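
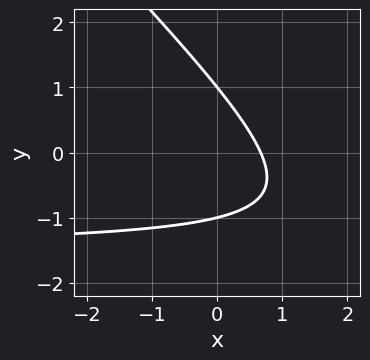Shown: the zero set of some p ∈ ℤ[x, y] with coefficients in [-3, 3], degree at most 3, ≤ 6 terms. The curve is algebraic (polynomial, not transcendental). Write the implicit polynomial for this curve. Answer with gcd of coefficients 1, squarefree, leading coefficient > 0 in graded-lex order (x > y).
First, deg p = 2.
Next, against the integer gridlines: among the integer gridlines, it crosses the y-axis at y ∈ {-1, 1}.
Finally, the integer polynomial consistent with all of this is the stated p.

2*x*y + 2*y^2 + 3*x - 2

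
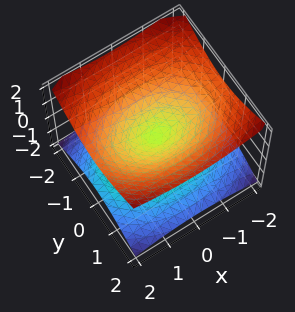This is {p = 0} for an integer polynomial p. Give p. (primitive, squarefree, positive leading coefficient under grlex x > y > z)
x^2 + 2*y^2 - 3*z^2

First, deg p = 2.
Next, symmetries: mirror symmetry x ↦ −x ⇒ only even powers of x; the z ↦ −z reflection is a symmetry, so z appears only in even powers; mirror symmetry y ↦ −y ⇒ only even powers of y.
Next, checking where it meets the axes: one x-axis crossing is at x = 0; it crosses the y-axis at the gridline y = 0.
Finally, matching integer coefficients to the picture gives p.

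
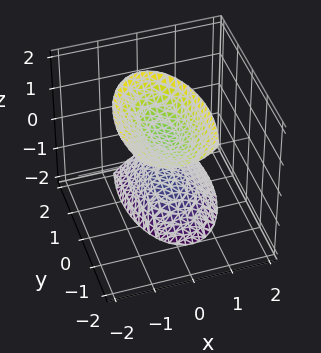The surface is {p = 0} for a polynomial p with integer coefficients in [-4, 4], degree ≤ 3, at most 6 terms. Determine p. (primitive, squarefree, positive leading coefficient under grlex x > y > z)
First, there are 2 components.
Then, deg p = 2.
Next, from the axis intercepts and sections: no y-intercept at any integer in the box; no x-intercept at any integer in the box.
Finally, these observations pin down the coefficients.

3*x^2 + x*z + y^2 + y*z - z^2 + 2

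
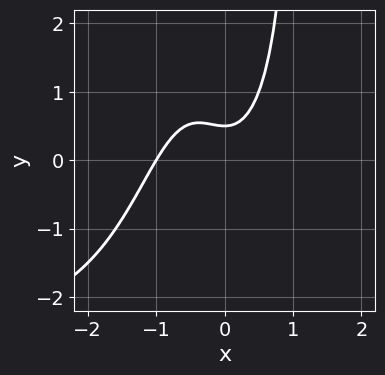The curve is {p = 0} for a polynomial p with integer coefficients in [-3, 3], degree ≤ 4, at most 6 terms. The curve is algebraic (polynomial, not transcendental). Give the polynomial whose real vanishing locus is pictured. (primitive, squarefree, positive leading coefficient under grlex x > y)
(a) The degree is 4 — a generic line meets the curve in up to 4 points.
(b) From the visible intercepts: it crosses the x-axis at the gridline x = -1.
(c) Matching integer coefficients to the picture gives p.

x^3*y + 3*x^3 + 2*x^2 - 2*y + 1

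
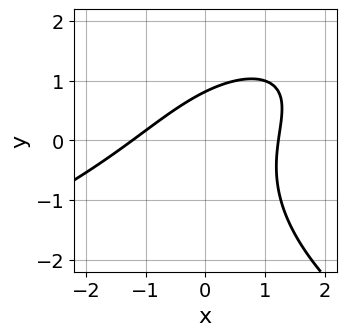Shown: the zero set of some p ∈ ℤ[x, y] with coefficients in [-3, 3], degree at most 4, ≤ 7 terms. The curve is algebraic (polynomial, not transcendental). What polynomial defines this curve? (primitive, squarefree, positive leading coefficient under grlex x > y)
1. The degree is 3 — a generic line meets the curve in up to 3 points.
2. Putting this together gives p.

y^3 + 2*x^2 - 3*x*y + 3*y - 3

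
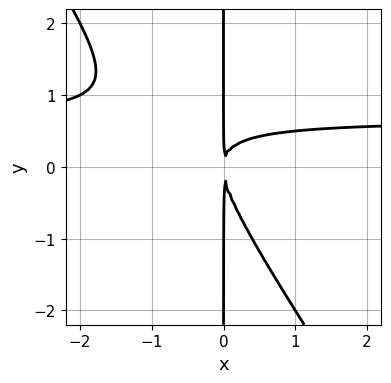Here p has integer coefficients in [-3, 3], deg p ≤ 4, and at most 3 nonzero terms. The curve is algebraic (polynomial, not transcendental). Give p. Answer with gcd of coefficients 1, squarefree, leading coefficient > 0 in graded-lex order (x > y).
(a) Degree: the shape is more complex than any degree-2 curve, so deg p = 3.
(b) Against the integer gridlines: every point of the y-axis in the box is on the curve.
(c) Together with the visible shape, these determine p as stated.

3*x^2*y + 2*x*y^2 - 2*x^2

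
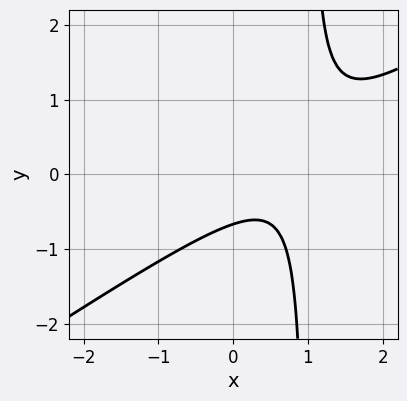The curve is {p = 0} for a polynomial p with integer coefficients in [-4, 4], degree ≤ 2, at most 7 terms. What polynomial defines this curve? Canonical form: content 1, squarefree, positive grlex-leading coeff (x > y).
1. The degree is 2 — no degree-1 curve has this shape.
2. From the visible intercepts: it misses every integer gridline on the x-axis.
3. Fitting integer coefficients to these (and the overall shape) gives p.

2*x^2 - 3*x*y - 3*x + 3*y + 2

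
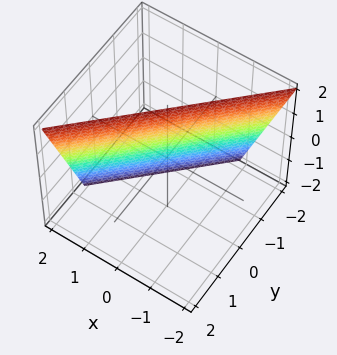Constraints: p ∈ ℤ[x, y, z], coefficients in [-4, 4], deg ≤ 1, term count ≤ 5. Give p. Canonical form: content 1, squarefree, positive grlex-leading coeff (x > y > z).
First, the degree is 1 — the surface is flat (a plane).
Then, from the visible intercepts: one z-axis crossing is at z = 2.
Finally, these observations pin down the coefficients.

3*x - 3*y + z - 2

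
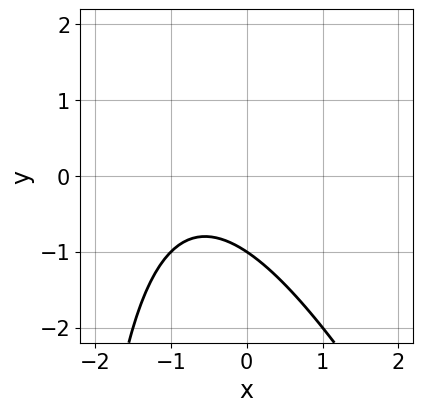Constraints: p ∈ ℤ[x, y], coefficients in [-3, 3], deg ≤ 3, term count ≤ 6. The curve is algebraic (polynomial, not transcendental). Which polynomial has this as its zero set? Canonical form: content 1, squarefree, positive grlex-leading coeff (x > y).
Degree: no degree-1 curve has this shape, so deg p = 2.
From the visible intercepts: it crosses the y-axis at the gridline y = -1; it misses every integer gridline on the x-axis.
Matching integer coefficients to the picture gives p.

2*x^2 + x*y + 3*x + 3*y + 3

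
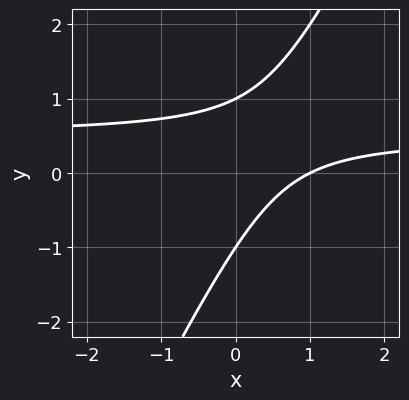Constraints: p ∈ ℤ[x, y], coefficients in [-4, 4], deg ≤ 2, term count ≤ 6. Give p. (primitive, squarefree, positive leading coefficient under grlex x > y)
2*x*y - y^2 - x + 1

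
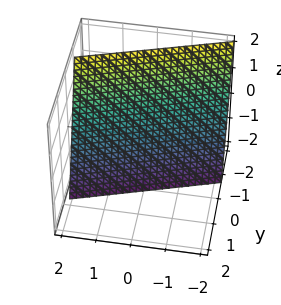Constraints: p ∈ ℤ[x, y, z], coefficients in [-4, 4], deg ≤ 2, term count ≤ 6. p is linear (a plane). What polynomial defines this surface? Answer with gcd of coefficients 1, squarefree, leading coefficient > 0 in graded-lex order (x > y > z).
x - 3*y - z - 2

First, degree: every cross-section is a straight line — this is a plane, so deg p = 1.
Next, against the integer gridlines: it meets the x-axis at x = 2 (among the integer gridlines); one z-axis crossing is at z = -2.
Finally, the integer polynomial consistent with all of this is the stated p.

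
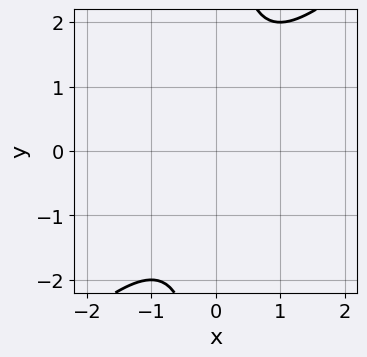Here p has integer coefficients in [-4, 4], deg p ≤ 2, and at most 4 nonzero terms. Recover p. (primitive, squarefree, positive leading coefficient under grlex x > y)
1. The degree is 2 — the shape is more complex than any degree-1 curve.
2. Reading off the gridlines: no x-intercept at any integer in the box; it misses every integer gridline on the y-axis.
3. Putting this together gives p.

x^2 - x*y + 1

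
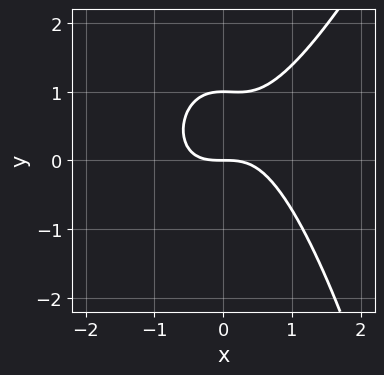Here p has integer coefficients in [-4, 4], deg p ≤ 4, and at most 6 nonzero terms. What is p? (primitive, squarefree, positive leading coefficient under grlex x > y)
3*x^3 - x^2*y - 3*y^2 + 3*y

(a) deg p = 3.
(b) Observable constraints: it meets the x-axis at x = 0 (among the integer gridlines); among the integer gridlines, it crosses the y-axis at y ∈ {0, 1}.
(c) Putting this together gives p.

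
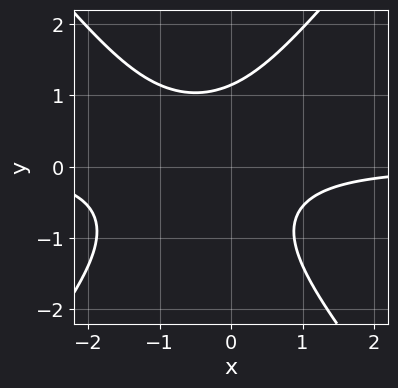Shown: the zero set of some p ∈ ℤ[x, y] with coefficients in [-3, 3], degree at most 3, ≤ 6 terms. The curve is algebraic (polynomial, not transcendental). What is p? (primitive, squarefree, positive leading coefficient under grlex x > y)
3*x^2*y - 2*y^3 + 3*x*y + 3

First, degree: the shape is more complex than any degree-2 curve, so deg p = 3.
Then, checking where it meets the axes: the curve avoids every integer x-axis point in the box.
Finally, matching integer coefficients to the picture gives p.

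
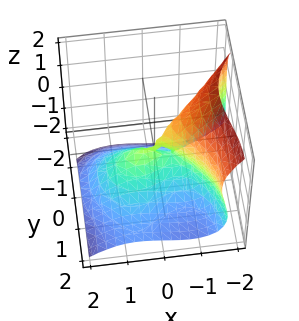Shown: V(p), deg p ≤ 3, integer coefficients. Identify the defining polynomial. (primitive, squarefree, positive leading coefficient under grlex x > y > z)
x^3 - y^3 + z^3 + x*z + 3*y^2

1. deg p = 3. A generic line meets the surface in up to 3 points.
2. Checking where it meets the axes: it crosses the y-axis at the gridline y = 0; it meets the x-axis at x = 0 (among the integer gridlines); one z-axis crossing is at z = 0.
3. Fitting integer coefficients to these (and the overall shape) gives p.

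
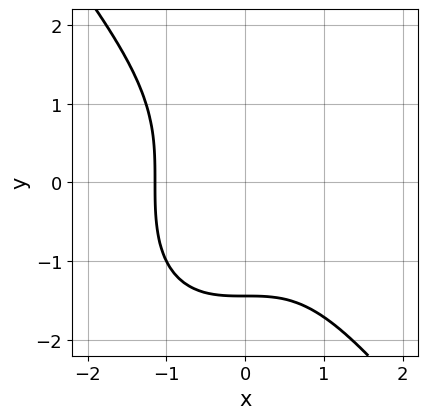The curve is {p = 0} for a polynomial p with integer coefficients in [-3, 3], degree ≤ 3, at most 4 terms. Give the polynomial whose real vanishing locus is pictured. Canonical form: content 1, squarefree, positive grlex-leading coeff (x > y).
2*x^3 + y^3 + 3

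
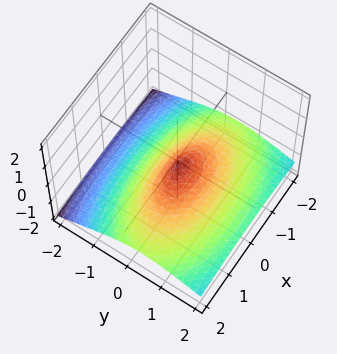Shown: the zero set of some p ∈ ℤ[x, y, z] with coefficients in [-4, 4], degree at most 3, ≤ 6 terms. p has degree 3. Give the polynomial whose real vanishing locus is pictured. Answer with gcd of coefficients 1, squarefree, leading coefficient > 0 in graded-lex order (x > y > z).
3*z^3 + x^2 + 3*y^2 + 2*y*z

First, the degree is 3 — no degree-2 surface has this shape.
Next, from the axis intercepts and sections: one x-axis crossing is at x = 0; one z-axis crossing is at z = 0; it meets the y-axis at y = 0 (among the integer gridlines).
Finally, solving for integer coefficients yields p as stated.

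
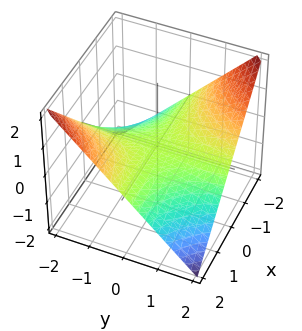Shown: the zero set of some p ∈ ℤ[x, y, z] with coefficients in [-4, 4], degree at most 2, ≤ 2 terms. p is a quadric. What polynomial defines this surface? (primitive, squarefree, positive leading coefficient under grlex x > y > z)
Degree: a saddle surface; a quadric, so deg p = 2.
Reading off the gridlines: it crosses the z-axis at the gridline z = 0; every point of the y-axis in the box is on the surface; every point of the x-axis in the box is on the surface.
Fitting integer coefficients to these (and the overall shape) gives p.

x*y + 2*z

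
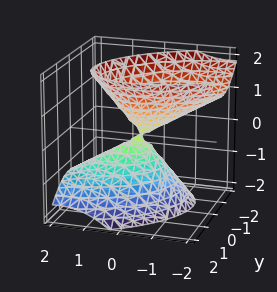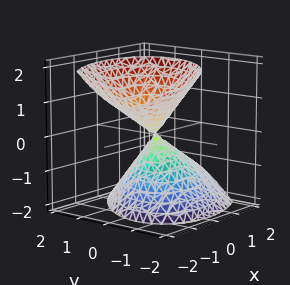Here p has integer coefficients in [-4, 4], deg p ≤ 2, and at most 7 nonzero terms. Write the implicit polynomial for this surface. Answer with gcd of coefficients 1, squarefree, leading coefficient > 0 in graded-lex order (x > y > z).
2*x^2 - 2*x*y + 2*x*z + 3*y^2 - 2*z^2

The picture has 2 separate pieces. They look like related sheets of one shape, so recover p as a whole.
deg p = 2. A generic line meets the surface in up to 2 points.
From the visible intercepts: it meets the z-axis at z = 0 (among the integer gridlines); it meets the x-axis at x = 0 (among the integer gridlines); it crosses the y-axis at the gridline y = 0.
The integer polynomial consistent with all of this is the stated p.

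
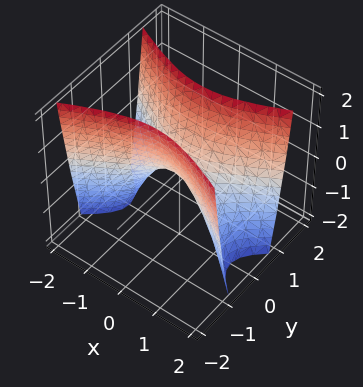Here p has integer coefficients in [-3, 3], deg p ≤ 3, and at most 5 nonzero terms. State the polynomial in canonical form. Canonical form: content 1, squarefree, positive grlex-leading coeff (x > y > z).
1. deg p = 2.
2. Symmetries: mirror symmetry x ↦ −x ⇒ only even powers of x; it's symmetric under y → −y, forcing even powers of y.
3. Against the integer gridlines: it meets the y-axis at y = 0 (among the integer gridlines); one x-axis crossing is at x = 0; it meets the z-axis at z = 0 (among the integer gridlines).
4. These observations pin down the coefficients.

x^2 - 3*y^2 + z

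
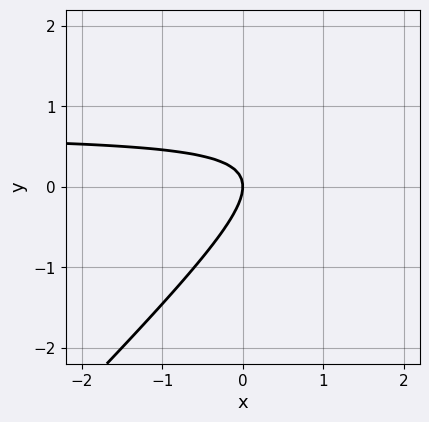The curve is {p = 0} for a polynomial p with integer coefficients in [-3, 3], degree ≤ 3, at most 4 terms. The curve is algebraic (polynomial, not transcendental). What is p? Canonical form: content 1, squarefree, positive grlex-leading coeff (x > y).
1. deg p = 2. A generic line meets the curve in up to 2 points.
2. Observable constraints: it crosses the y-axis at the gridline y = 0; it meets the x-axis at x = 0 (among the integer gridlines).
3. Assembling these constraints gives the stated polynomial.

3*x*y - 3*y^2 - 2*x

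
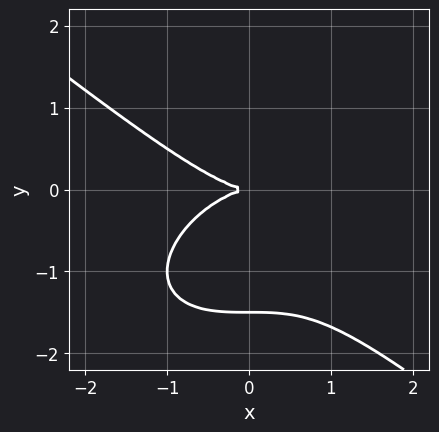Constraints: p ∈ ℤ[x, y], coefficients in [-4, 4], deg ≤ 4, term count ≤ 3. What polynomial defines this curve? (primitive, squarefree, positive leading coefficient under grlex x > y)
x^3 + 2*y^3 + 3*y^2

(a) deg p = 3.
(b) Against the integer gridlines: it crosses the y-axis at the gridline y = 0; one x-axis crossing is at x = 0.
(c) These observations pin down the coefficients.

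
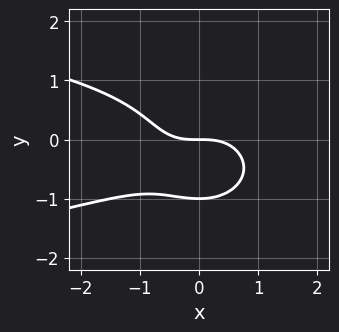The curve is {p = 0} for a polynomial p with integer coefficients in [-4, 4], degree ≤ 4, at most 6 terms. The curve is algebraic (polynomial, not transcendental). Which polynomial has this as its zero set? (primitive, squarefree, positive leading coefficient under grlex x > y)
Degree: the shape is more complex than any degree-3 curve, so deg p = 4.
Against the integer gridlines: among the integer gridlines, it crosses the y-axis at y ∈ {-1, 0}; one x-axis crossing is at x = 0.
Matching integer coefficients to the picture gives p.

3*x^2*y^2 + 3*y^4 + 2*x^3 + 3*y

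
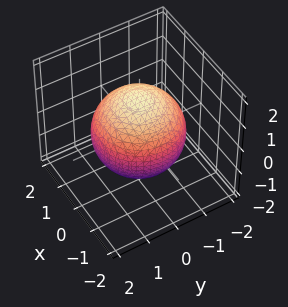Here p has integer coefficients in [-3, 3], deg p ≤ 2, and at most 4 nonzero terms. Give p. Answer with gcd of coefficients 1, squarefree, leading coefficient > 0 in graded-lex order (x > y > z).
x^2 + y^2 + z^2 - 2

First, the degree is 2 — bounded and convex; a quadric.
Then, symmetries: the z ↦ −z reflection is a symmetry, so z appears only in even powers; the surface is invariant under rotation about z: p = q(x² + y², z).
Then, against the integer gridlines: a circular section at z = -1 has radius exactly 1.
Finally, fitting integer coefficients to these (and the overall shape) gives p.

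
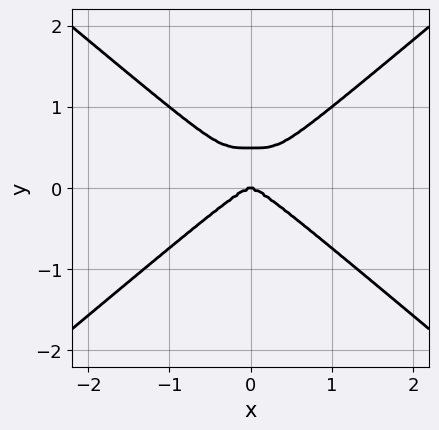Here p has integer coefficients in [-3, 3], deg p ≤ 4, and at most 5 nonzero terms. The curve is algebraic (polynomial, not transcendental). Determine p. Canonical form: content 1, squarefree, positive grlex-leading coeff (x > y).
x^4 - 2*y^4 + y^3

1. Degree: the shape is more complex than any degree-3 curve, so deg p = 4.
2. Symmetries: the x ↦ −x reflection is a symmetry, so x appears only in even powers.
3. Checking where it meets the axes: it crosses the x-axis at the gridline x = 0; one y-axis crossing is at y = 0.
4. These observations pin down the coefficients.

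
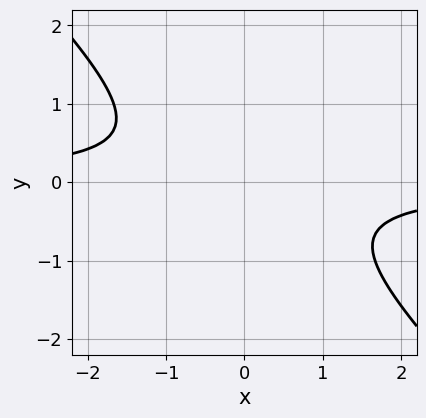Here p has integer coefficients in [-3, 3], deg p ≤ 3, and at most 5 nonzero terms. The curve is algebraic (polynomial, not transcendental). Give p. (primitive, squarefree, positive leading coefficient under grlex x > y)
First, deg p = 2.
Next, from the axis intercepts and sections: it misses every integer gridline on the x-axis; no y-intercept at any integer in the box.
Finally, the integer polynomial consistent with all of this is the stated p.

3*x*y + 3*y^2 + 2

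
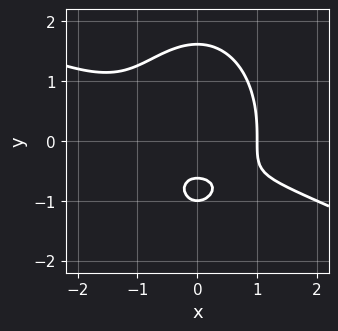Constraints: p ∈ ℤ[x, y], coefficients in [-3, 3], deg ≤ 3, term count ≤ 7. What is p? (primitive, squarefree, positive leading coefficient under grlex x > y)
x^3 + 2*x^2*y + y^3 - 2*y - 1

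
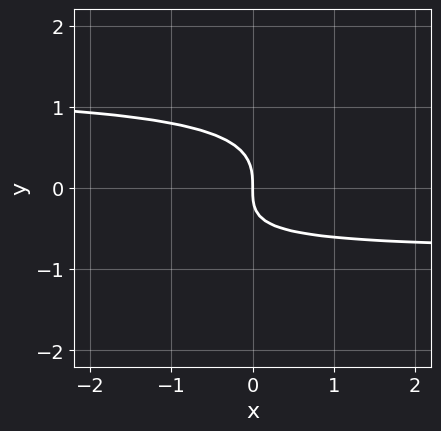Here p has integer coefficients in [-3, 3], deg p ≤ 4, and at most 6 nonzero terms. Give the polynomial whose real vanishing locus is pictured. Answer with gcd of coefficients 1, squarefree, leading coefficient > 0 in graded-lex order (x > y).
2*x*y^2 - 3*y^3 - x*y - 2*x

(a) Degree: no degree-2 curve has this shape, so deg p = 3.
(b) Observable constraints: it meets the y-axis at y = 0 (among the integer gridlines); one x-axis crossing is at x = 0.
(c) Matching integer coefficients to the picture gives p.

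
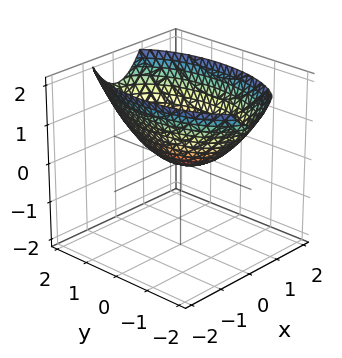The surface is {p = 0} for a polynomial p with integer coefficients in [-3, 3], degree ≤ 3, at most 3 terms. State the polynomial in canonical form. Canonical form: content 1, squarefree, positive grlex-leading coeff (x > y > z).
Degree: a paraboloid; a quadric, so deg p = 2.
Symmetries: it's symmetric under y → −y, forcing even powers of y; it's symmetric under x → −x, forcing even powers of x.
Observable constraints: it crosses the x-axis at the gridline x = 0; one y-axis crossing is at y = 0; it crosses the z-axis at the gridline z = 0.
Fitting integer coefficients to these (and the overall shape) gives p.

3*x^2 + y^2 - 3*z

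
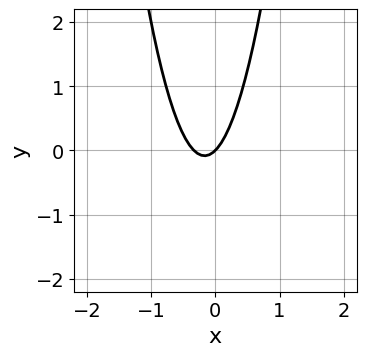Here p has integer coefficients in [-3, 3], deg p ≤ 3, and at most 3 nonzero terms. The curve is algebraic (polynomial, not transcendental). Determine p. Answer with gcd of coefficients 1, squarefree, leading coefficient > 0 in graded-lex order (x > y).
3*x^2 + x - y

First, degree: a generic line meets the curve in up to 2 points, so deg p = 2.
Next, from the axis intercepts and sections: one y-axis crossing is at y = 0; it meets the x-axis at x = 0 (among the integer gridlines).
Finally, solving for integer coefficients yields p as stated.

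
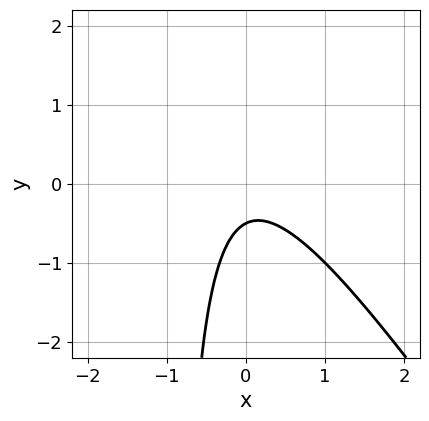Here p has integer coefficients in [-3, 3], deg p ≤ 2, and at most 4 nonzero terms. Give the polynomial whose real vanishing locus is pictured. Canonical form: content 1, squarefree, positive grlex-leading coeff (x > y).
3*x^2 + 2*x*y + 2*y + 1

(a) deg p = 2. The shape is more complex than any degree-1 curve.
(b) Reading off the gridlines: the curve avoids every integer x-axis point in the box.
(c) Matching integer coefficients to the picture gives p.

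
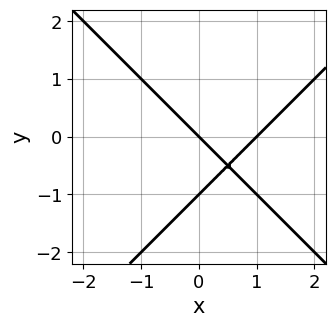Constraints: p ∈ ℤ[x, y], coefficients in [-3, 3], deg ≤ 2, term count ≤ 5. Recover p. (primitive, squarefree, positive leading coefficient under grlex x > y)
1. deg p = 2. The shape is more complex than any degree-1 curve.
2. From the visible intercepts: among the integer gridlines, it crosses the x-axis at x ∈ {0, 1}; among the integer gridlines, it crosses the y-axis at y ∈ {-1, 0}.
3. Putting this together gives p.

x^2 - y^2 - x - y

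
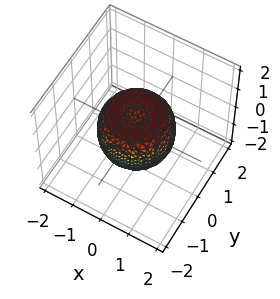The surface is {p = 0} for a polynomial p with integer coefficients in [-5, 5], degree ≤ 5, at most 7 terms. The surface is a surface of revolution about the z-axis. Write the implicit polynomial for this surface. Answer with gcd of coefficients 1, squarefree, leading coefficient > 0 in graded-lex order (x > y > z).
2*x^4 + 4*x^2*y^2 + 2*y^4 - 2*x^2 - 2*y^2 + 2*z^2 - 1

(a) deg p = 4.
(b) Symmetry: the z-axis is an axis of rotation, so x and y enter only as x² + y².
(c) From the visible intercepts: a circular section at z = 0 has radius between 1 and 2.
(d) The integer polynomial consistent with all of this is the stated p.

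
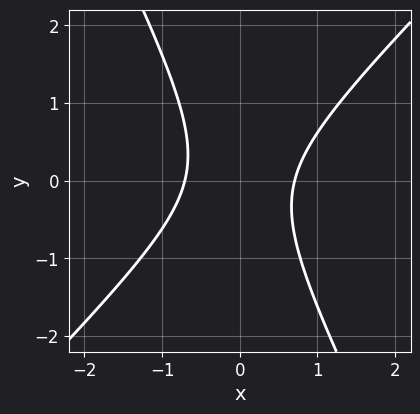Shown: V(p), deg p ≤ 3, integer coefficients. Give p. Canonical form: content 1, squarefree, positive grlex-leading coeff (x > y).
2*x^2 - x*y - y^2 - 1

(a) deg p = 2. The shape is more complex than any degree-1 curve.
(b) Checking where it meets the axes: no y-intercept at any integer in the box.
(c) Together with the visible shape, these determine p as stated.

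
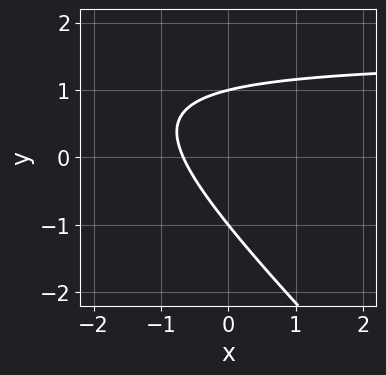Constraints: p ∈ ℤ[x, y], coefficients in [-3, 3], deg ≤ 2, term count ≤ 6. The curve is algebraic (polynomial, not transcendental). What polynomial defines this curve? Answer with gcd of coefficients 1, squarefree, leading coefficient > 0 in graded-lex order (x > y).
Degree: no degree-1 curve has this shape, so deg p = 2.
Checking where it meets the axes: among the integer gridlines, it crosses the y-axis at y ∈ {-1, 1}.
Assembling these constraints gives the stated polynomial.

2*x*y + 2*y^2 - 3*x - 2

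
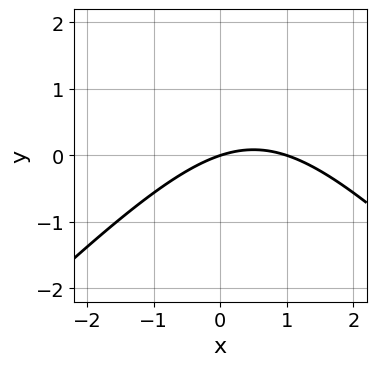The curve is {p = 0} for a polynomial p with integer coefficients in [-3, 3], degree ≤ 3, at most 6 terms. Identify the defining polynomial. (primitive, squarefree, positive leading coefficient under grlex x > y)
x^2 - y^2 - x + 3*y

1. Degree: a generic line meets the curve in up to 2 points, so deg p = 2.
2. Reading off the gridlines: it crosses the y-axis at the gridline y = 0; among the integer gridlines, it crosses the x-axis at x ∈ {0, 1}.
3. Matching integer coefficients to the picture gives p.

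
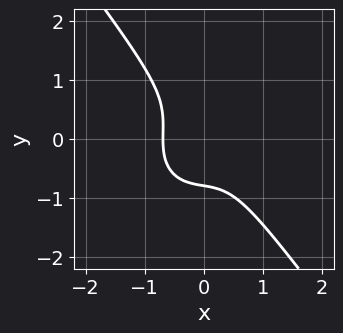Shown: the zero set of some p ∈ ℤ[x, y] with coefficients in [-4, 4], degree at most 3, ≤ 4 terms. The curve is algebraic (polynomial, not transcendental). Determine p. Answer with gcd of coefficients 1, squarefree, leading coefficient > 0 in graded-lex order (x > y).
First, the degree is 3 — no degree-2 curve has this shape.
Finally, putting this together gives p.

3*x^3 + x*y^2 + 2*y^3 + 1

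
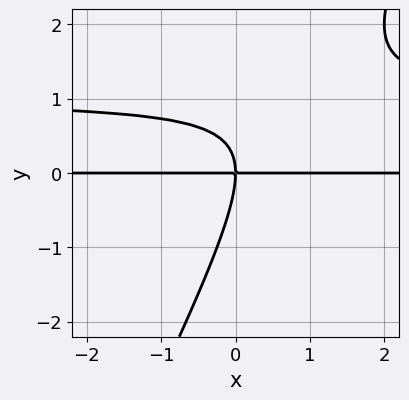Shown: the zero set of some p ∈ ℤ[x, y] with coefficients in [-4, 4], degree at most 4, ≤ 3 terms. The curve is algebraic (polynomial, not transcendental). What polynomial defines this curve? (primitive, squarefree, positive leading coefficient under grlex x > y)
(a) deg p = 3.
(b) Reading off the gridlines: the visible x-axis segment lies entirely on the curve; it crosses the y-axis at the gridline y = 0.
(c) Assembling these constraints gives the stated polynomial.

2*x*y^2 - y^3 - 2*x*y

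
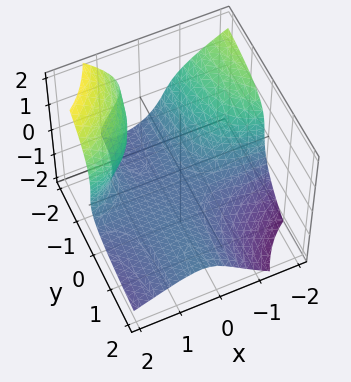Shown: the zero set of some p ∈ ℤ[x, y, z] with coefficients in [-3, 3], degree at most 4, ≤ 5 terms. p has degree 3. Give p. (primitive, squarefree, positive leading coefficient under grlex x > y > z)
deg p = 3. A generic line meets the surface in up to 3 points.
Against the integer gridlines: it meets the z-axis at z = -1 (among the integer gridlines); it misses every integer gridline on the y-axis; the surface avoids every integer x-axis point in the box.
Matching integer coefficients to the picture gives p.

x^2*y + x*y*z + z^3 + 1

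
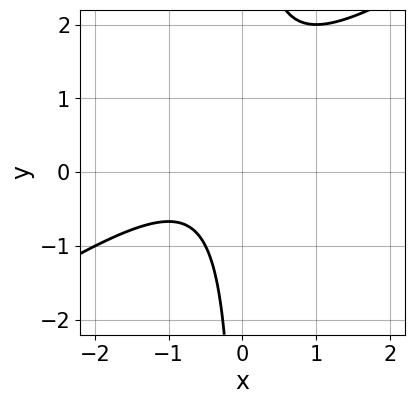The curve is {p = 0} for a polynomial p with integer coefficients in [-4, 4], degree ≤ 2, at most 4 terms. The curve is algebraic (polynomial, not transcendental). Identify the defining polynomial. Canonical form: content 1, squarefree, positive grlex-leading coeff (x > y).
First, deg p = 2.
Next, from the visible intercepts: the curve avoids every integer y-axis point in the box; no x-intercept at any integer in the box.
Finally, together with the visible shape, these determine p as stated.

2*x^2 - 3*x*y + 2*x + 2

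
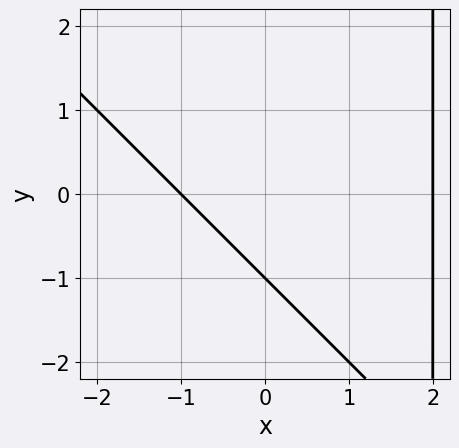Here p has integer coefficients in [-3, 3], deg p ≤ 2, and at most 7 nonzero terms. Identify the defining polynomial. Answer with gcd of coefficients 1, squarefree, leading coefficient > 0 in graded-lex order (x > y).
x^2 + x*y - x - 2*y - 2

(a) The degree is 2 — no degree-1 curve has this shape.
(b) From the visible intercepts: it meets the y-axis at y = -1 (among the integer gridlines); among the integer gridlines, it crosses the x-axis at x ∈ {-1, 2}.
(c) Solving for integer coefficients yields p as stated.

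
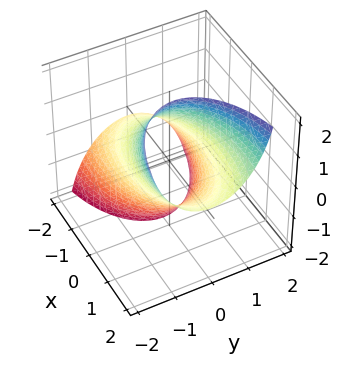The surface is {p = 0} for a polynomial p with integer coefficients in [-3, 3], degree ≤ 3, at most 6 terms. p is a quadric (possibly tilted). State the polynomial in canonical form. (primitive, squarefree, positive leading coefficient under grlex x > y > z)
x^2 - 3*x*z + 3*y^2 + z^2 - 3

deg p = 2. The shape is more complex than any degree-1 surface.
From the axis intercepts and sections: among the integer gridlines, it crosses the y-axis at y ∈ {-1, 1}.
Solving for integer coefficients yields p as stated.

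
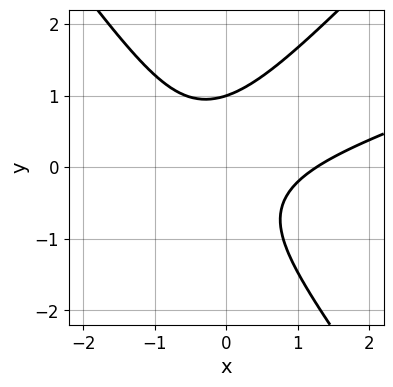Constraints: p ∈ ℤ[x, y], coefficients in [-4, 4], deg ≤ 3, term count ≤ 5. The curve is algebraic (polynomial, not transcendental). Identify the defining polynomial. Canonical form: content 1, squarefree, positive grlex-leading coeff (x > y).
First, the degree is 3 — the shape is more complex than any degree-2 curve.
Next, against the integer gridlines: it crosses the y-axis at the gridline y = 1.
Finally, putting this together gives p.

x^3 - 3*x^2*y + 2*y^3 - 2*x*y - 2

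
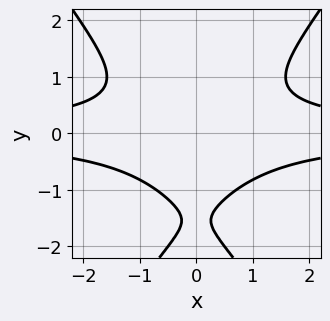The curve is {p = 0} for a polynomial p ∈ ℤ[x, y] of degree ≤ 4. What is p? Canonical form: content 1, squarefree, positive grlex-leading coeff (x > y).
2*x^2*y^2 - y^4 - 2*y^3 - 2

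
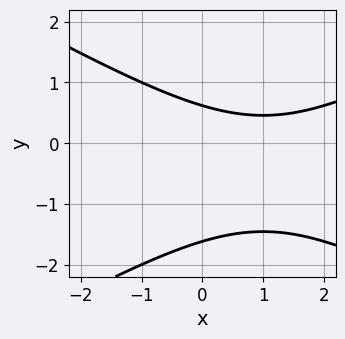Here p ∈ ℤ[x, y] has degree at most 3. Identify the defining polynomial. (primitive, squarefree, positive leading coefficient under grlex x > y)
1. The degree is 2 — the shape is more complex than any degree-1 curve.
2. Observable constraints: the curve avoids every integer x-axis point in the box.
3. Putting this together gives p.

x^2 - 3*y^2 - 2*x - 3*y + 3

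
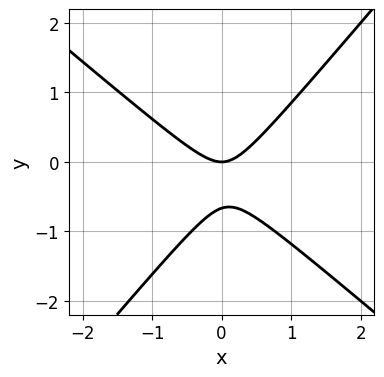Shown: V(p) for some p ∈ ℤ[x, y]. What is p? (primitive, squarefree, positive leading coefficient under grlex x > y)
3*x^2 + x*y - 3*y^2 - 2*y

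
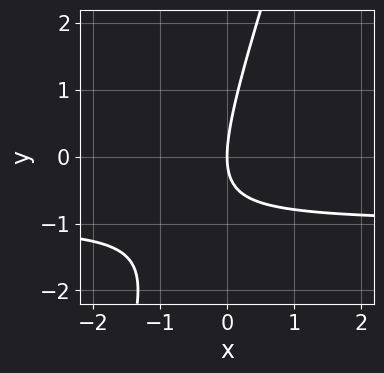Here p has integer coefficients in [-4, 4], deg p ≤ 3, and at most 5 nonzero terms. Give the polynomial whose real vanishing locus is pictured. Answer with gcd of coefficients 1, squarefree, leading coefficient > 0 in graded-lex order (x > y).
3*x*y - y^2 + 3*x

(a) Degree: no degree-1 curve has this shape, so deg p = 2.
(b) Reading off the gridlines: one y-axis crossing is at y = 0; it meets the x-axis at x = 0 (among the integer gridlines).
(c) Putting this together gives p.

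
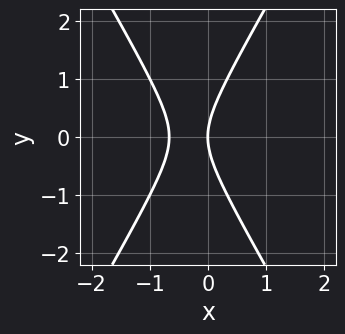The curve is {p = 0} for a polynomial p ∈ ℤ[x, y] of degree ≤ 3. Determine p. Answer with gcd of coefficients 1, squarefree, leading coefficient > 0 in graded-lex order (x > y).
(a) The degree is 2 — the shape is more complex than any degree-1 curve.
(b) Symmetries: mirror symmetry y ↦ −y ⇒ only even powers of y.
(c) Reading off the gridlines: it crosses the x-axis at the gridline x = 0; it meets the y-axis at y = 0 (among the integer gridlines).
(d) The integer polynomial consistent with all of this is the stated p.

3*x^2 - y^2 + 2*x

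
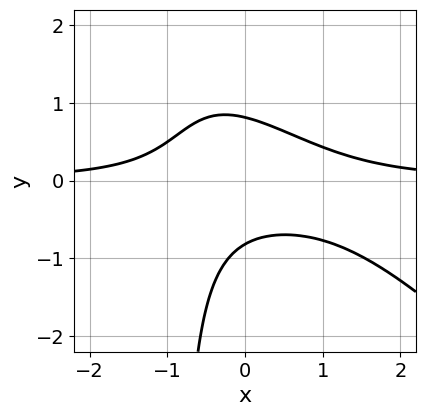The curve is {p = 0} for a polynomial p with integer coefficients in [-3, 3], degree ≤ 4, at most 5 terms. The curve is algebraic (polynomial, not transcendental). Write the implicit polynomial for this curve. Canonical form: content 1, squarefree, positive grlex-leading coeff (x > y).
3*x^2*y + 3*x*y^2 - x*y + 3*y^2 - 2

First, the degree is 3 — the shape is more complex than any degree-2 curve.
Next, from the visible intercepts: it misses every integer gridline on the x-axis.
Finally, matching integer coefficients to the picture gives p.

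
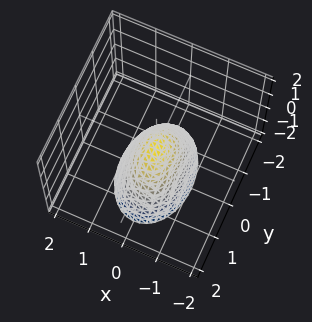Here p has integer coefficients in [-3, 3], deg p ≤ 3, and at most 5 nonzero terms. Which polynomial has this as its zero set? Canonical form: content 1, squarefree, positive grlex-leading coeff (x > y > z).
(a) Degree: a single bowl opening along one axis; a quadric, so deg p = 2.
(b) Symmetries: it's symmetric under x → −x, forcing even powers of x; mirror symmetry y ↦ −y ⇒ only even powers of y.
(c) Observable constraints: one z-axis crossing is at z = 0; one y-axis crossing is at y = 0; it crosses the x-axis at the gridline x = 0.
(d) These observations pin down the coefficients.

2*x^2 + y^2 + z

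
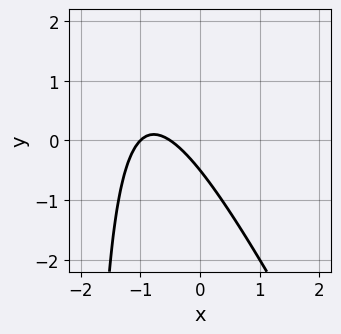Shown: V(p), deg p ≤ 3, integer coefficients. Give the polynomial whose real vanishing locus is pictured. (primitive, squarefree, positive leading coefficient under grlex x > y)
1. Degree: no degree-1 curve has this shape, so deg p = 2.
2. Observable constraints: one x-axis crossing is at x = -1.
3. Matching integer coefficients to the picture gives p.

2*x^2 + x*y + 3*x + 2*y + 1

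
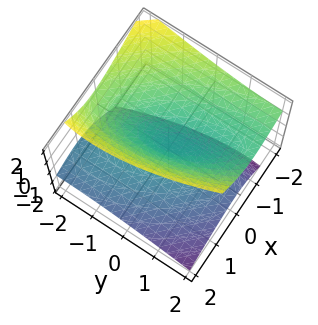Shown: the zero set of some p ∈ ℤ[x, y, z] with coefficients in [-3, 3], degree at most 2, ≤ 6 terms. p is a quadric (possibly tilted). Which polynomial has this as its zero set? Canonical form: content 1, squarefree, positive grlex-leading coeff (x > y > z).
3*x^2 + 2*x*y + 3*x*z + y^2 - 3*z^2

First, I count 2 distinct pieces. Treating them together as one polynomial.
Then, the degree is 2 — no degree-1 surface has this shape.
Then, from the axis intercepts and sections: it meets the y-axis at y = 0 (among the integer gridlines); it meets the z-axis at z = 0 (among the integer gridlines); it meets the x-axis at x = 0 (among the integer gridlines).
Finally, fitting integer coefficients to these (and the overall shape) gives p.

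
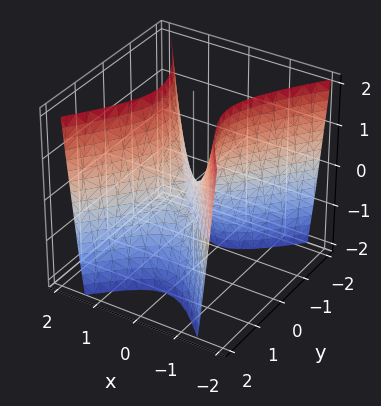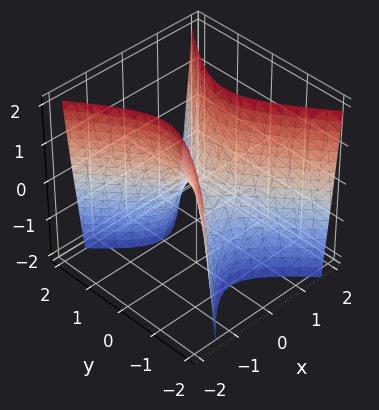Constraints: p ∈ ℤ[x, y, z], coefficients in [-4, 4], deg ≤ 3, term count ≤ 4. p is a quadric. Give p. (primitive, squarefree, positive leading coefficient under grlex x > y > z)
3*x^2 - 2*y^2 - z

1. deg p = 2. A hyperbolic paraboloid; a quadric.
2. Symmetries: it's symmetric under y → −y, forcing even powers of y; it's symmetric under x → −x, forcing even powers of x.
3. Checking where it meets the axes: one y-axis crossing is at y = 0; one x-axis crossing is at x = 0.
4. Assembling these constraints gives the stated polynomial.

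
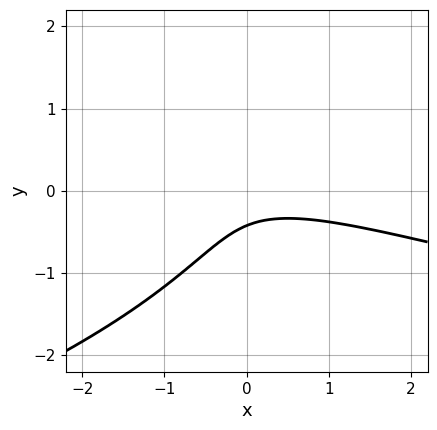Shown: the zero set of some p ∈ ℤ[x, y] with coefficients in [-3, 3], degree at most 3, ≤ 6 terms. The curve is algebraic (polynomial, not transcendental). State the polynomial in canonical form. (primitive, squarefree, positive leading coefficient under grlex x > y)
2*y^3 + x^2 + 3*x*y + 2*y + 1

1. Degree: the shape is more complex than any degree-2 curve, so deg p = 3.
2. Reading off the gridlines: it misses every integer gridline on the x-axis.
3. These observations pin down the coefficients.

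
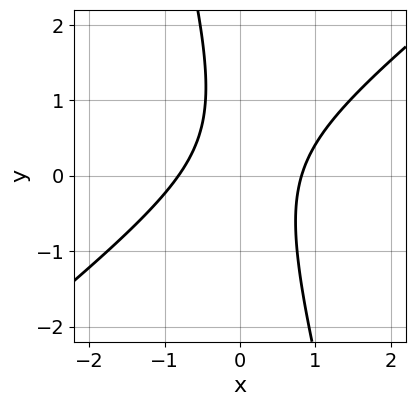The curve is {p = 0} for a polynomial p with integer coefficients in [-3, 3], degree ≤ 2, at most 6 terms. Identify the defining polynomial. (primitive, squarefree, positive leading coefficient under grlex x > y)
(a) deg p = 2. A generic line meets the curve in up to 2 points.
(b) Observable constraints: the curve avoids every integer y-axis point in the box.
(c) Solving for integer coefficients yields p as stated.

3*x^2 - 3*x*y - y^2 + y - 2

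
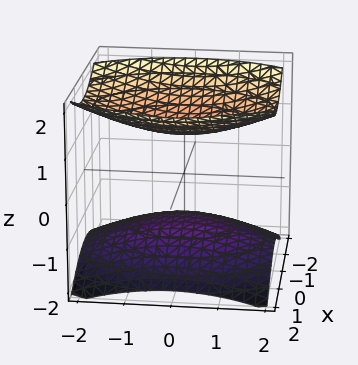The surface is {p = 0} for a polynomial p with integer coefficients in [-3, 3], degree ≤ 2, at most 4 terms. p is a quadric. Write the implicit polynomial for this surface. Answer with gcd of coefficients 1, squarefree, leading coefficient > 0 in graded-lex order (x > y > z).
First, I count 2 distinct pieces.
Then, degree: two sheets facing apart; a quadric, so deg p = 2.
Then, symmetries: the z ↦ −z reflection is a symmetry, so z appears only in even powers; mirror symmetry y ↦ −y ⇒ only even powers of y; mirror symmetry x ↦ −x ⇒ only even powers of x.
Next, from the visible intercepts: the z-axis gridline crossings are at z ∈ {-1, 1}; no y-intercept at any integer in the box; it misses every integer gridline on the x-axis.
Finally, solving for integer coefficients yields p as stated.

2*x^2 + y^2 - 3*z^2 + 3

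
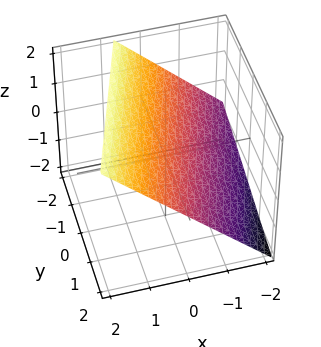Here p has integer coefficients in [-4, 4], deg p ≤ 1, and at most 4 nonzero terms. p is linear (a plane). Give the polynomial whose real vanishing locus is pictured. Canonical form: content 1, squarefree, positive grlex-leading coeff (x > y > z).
(a) deg p = 1.
(b) Checking where it meets the axes: it meets the y-axis at y = 2 (among the integer gridlines).
(c) Assembling these constraints gives the stated polynomial.

3*x - y - 3*z + 2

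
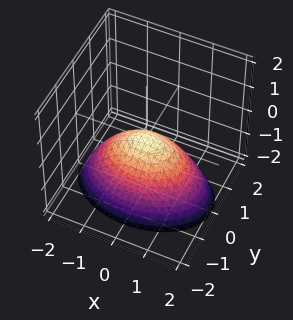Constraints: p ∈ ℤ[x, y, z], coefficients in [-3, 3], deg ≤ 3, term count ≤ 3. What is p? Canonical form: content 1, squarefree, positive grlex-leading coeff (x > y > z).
x^2 + 2*y^2 + 2*z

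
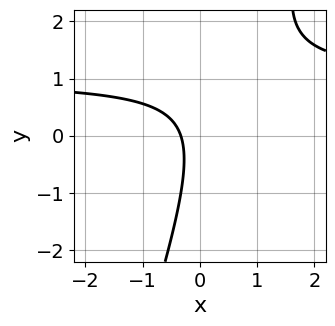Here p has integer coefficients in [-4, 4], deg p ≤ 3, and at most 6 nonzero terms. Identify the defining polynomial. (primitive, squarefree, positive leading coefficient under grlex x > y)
Degree: no degree-1 curve has this shape, so deg p = 2.
Reading off the gridlines: no y-intercept at any integer in the box.
Putting this together gives p.

3*x*y - y^2 - 3*x - 1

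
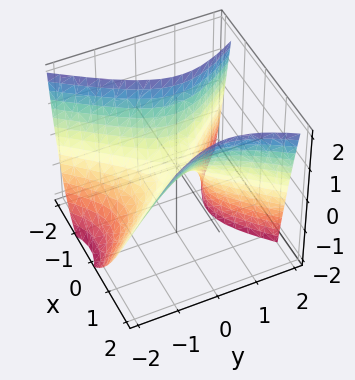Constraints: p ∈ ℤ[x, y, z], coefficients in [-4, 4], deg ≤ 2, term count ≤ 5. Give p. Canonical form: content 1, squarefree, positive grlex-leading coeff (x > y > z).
First, deg p = 2. The shape is more complex than any degree-1 surface.
Next, against the integer gridlines: one z-axis crossing is at z = 0; one x-axis crossing is at x = 0; one y-axis crossing is at y = 0.
Finally, matching integer coefficients to the picture gives p.

3*x^2 - x*z - 2*y^2 + y*z - 2*z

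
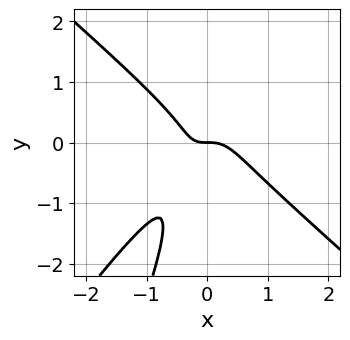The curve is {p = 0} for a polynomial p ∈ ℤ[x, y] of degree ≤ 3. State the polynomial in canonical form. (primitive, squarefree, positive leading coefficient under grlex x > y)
deg p = 3. No degree-2 curve has this shape.
Against the integer gridlines: one x-axis crossing is at x = 0; it meets the y-axis at y = 0 (among the integer gridlines).
Solving for integer coefficients yields p as stated.

3*x^3 - 3*x*y^2 + y^3 + x*y + y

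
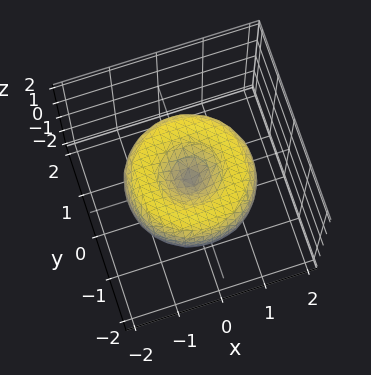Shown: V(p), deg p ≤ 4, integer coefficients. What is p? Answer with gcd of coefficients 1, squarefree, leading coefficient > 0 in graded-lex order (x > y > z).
1. deg p = 4.
2. Symmetries: rotational symmetry about the z-axis ⇒ p depends on x, y only through x² + y².
3. Observable constraints: it crosses the y-axis at the gridline y = 0; a circular section at z = 0 has radius between 1 and 2.
4. Assembling these constraints gives the stated polynomial.

x^4 + 2*x^2*y^2 + y^4 - 2*x^2 - 2*y^2 + 2*z^2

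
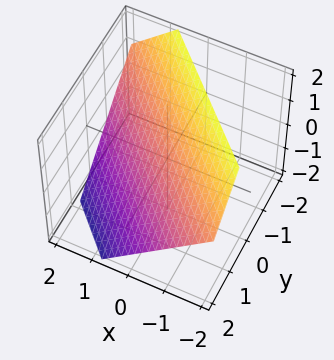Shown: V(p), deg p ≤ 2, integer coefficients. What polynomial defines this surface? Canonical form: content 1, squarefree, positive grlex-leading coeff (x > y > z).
3*x + 3*y + 3*z - 2

deg p = 1. Every cross-section is a straight line — this is a plane.
Putting this together gives p.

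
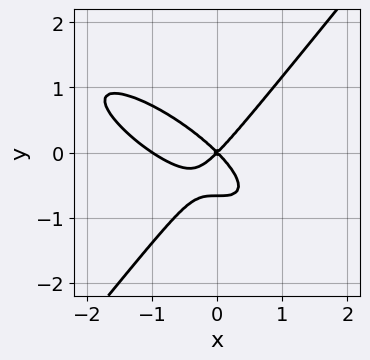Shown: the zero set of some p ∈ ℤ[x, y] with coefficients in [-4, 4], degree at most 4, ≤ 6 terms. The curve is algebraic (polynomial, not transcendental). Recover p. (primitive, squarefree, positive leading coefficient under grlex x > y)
2*x^3 + 3*x^2*y - 3*y^3 + 2*x^2 - 2*y^2

First, degree: a generic line meets the curve in up to 3 points, so deg p = 3.
Then, observable constraints: it crosses the y-axis at the gridline y = 0; the x-axis gridline crossings are at x ∈ {-1, 0}.
Finally, fitting integer coefficients to these (and the overall shape) gives p.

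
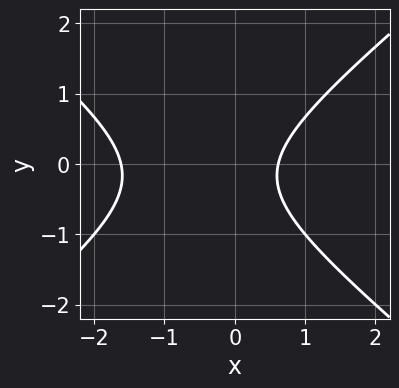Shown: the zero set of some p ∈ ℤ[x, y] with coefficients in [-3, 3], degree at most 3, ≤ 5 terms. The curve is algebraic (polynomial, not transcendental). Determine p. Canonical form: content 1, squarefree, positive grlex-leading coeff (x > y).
First, deg p = 2. A generic line meets the curve in up to 2 points.
Next, from the visible intercepts: it misses every integer gridline on the y-axis.
Finally, putting this together gives p.

2*x^2 - 3*y^2 + 2*x - y - 2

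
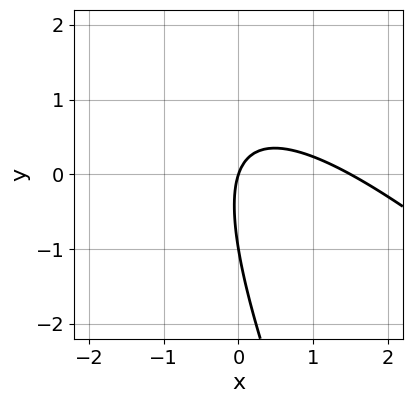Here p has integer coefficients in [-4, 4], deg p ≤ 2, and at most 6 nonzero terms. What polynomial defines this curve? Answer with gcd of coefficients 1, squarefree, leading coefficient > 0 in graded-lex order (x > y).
2*x^2 + 3*x*y + y^2 - 3*x + y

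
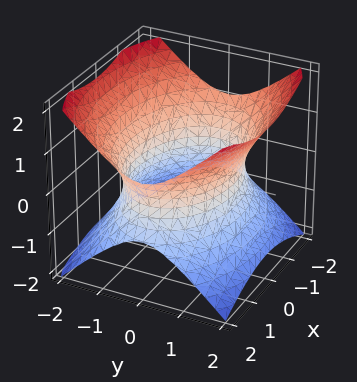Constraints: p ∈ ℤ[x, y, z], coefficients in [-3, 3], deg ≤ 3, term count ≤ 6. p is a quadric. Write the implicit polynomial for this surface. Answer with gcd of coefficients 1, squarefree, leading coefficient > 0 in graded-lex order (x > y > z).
Degree: an hourglass — one-sheet hyperboloid; a quadric, so deg p = 2.
Symmetries: mirror symmetry z ↦ −z ⇒ only even powers of z; mirror symmetry x ↦ −x ⇒ only even powers of x; the y ↦ −y reflection is a symmetry, so y appears only in even powers.
Reading off the gridlines: no z-intercept at any integer in the box.
Assembling these constraints gives the stated polynomial.

x^2 + 2*y^2 - 2*z^2 - 3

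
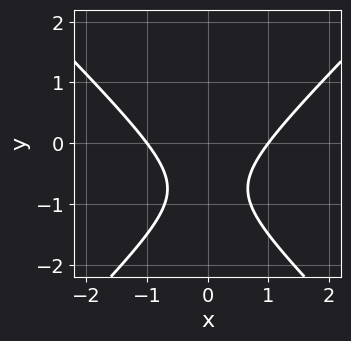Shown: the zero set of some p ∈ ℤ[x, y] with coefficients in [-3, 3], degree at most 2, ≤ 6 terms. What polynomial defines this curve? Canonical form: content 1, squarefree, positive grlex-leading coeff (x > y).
First, deg p = 2.
Next, symmetries: it's symmetric under x → −x, forcing even powers of x.
Then, against the integer gridlines: the x-axis gridline crossings are at x ∈ {-1, 1}; it misses every integer gridline on the y-axis.
Finally, together with the visible shape, these determine p as stated.

2*x^2 - 2*y^2 - 3*y - 2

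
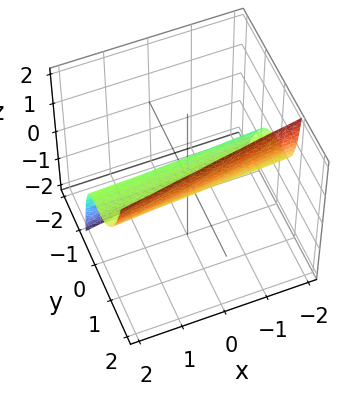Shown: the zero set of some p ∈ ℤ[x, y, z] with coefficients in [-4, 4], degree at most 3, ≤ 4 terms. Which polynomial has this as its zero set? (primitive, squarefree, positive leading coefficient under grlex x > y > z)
x*y*z - 3*y^3 + 3*z

First, degree: no degree-2 surface has this shape, so deg p = 3.
Next, reading off the gridlines: it crosses the y-axis at the gridline y = 0; it meets the z-axis at z = 0 (among the integer gridlines); the visible x-axis segment lies entirely on the surface.
Finally, the integer polynomial consistent with all of this is the stated p.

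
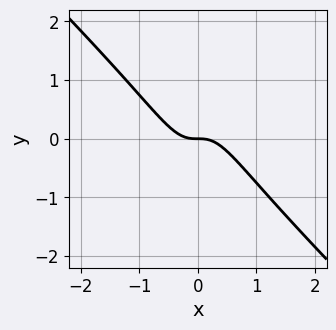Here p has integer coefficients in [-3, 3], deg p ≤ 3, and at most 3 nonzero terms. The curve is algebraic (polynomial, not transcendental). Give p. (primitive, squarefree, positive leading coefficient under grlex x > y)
3*x^3 + 3*x^2*y + y

Degree: a generic line meets the curve in up to 3 points, so deg p = 3.
From the axis intercepts and sections: it crosses the x-axis at the gridline x = 0; one y-axis crossing is at y = 0.
The integer polynomial consistent with all of this is the stated p.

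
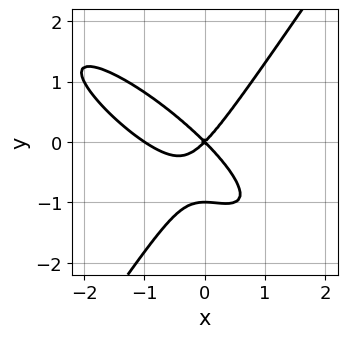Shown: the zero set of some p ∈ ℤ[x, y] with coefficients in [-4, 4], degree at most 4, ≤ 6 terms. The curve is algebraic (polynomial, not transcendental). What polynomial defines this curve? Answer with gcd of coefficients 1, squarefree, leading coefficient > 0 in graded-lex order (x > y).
First, deg p = 3. No degree-2 curve has this shape.
Then, reading off the gridlines: among the integer gridlines, it crosses the y-axis at y ∈ {-1, 0}; the x-axis gridline crossings are at x ∈ {-1, 0}.
Finally, fitting integer coefficients to these (and the overall shape) gives p.

2*x^3 + 3*x^2*y - 2*y^3 + 2*x^2 - 2*y^2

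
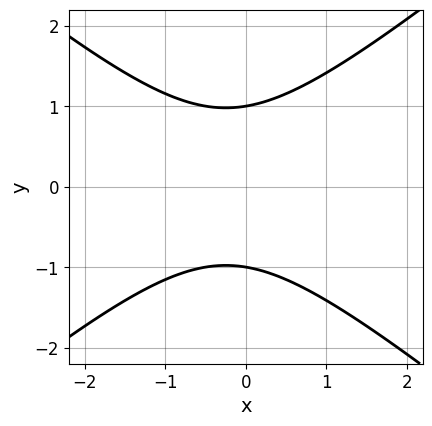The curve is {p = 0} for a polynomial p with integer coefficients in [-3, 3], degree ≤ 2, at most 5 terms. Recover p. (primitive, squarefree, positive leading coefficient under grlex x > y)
2*x^2 - 3*y^2 + x + 3

(a) The degree is 2 — the shape is more complex than any degree-1 curve.
(b) Symmetries: mirror symmetry y ↦ −y ⇒ only even powers of y.
(c) From the axis intercepts and sections: it misses every integer gridline on the x-axis; the y-axis gridline crossings are at y ∈ {-1, 1}.
(d) Putting this together gives p.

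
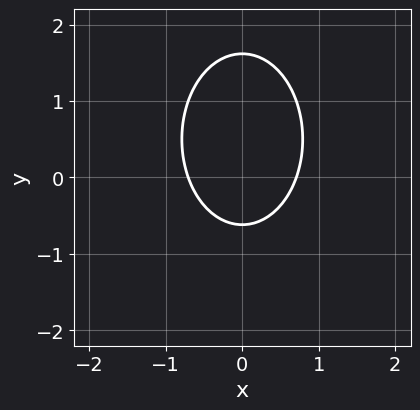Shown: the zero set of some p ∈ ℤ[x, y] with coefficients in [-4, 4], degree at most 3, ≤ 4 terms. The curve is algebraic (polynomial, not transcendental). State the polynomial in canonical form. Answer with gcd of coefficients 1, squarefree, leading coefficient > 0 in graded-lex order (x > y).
1. The degree is 2 — a generic line meets the curve in up to 2 points.
2. Symmetries: the x ↦ −x reflection is a symmetry, so x appears only in even powers.
3. Solving for integer coefficients yields p as stated.

2*x^2 + y^2 - y - 1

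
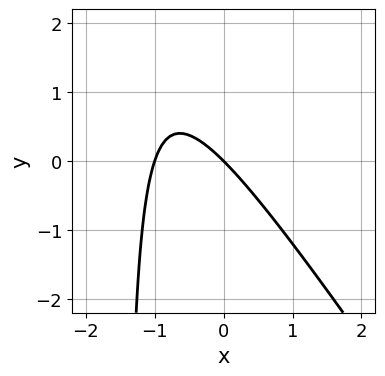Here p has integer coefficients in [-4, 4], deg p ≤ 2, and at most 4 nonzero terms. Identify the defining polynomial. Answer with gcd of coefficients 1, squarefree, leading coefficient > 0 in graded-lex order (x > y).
3*x^2 + 2*x*y + 3*x + 3*y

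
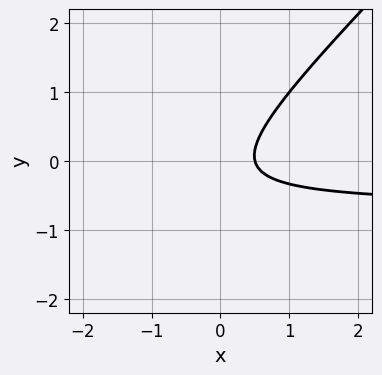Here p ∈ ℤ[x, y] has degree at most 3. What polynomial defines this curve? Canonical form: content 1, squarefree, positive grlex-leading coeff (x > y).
3*x*y - 3*y^2 + 2*x - y - 1

(a) The degree is 2 — a generic line meets the curve in up to 2 points.
(b) From the axis intercepts and sections: no y-intercept at any integer in the box.
(c) The integer polynomial consistent with all of this is the stated p.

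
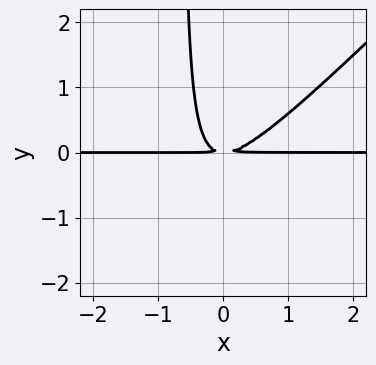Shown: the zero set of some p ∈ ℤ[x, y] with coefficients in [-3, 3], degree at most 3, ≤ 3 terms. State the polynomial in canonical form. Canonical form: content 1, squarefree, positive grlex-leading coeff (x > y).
(a) deg p = 3.
(b) Observable constraints: the visible x-axis segment lies entirely on the curve.
(c) Solving for integer coefficients yields p as stated.

3*x^2*y - 3*x*y^2 - 2*y^2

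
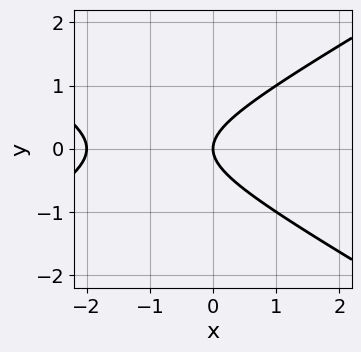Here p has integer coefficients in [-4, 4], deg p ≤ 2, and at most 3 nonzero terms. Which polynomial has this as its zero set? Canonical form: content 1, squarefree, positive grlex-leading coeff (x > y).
x^2 - 3*y^2 + 2*x

(a) Degree: the shape is more complex than any degree-1 curve, so deg p = 2.
(b) Symmetries: mirror symmetry y ↦ −y ⇒ only even powers of y.
(c) Checking where it meets the axes: among the integer gridlines, it crosses the x-axis at x ∈ {-2, 0}; it meets the y-axis at y = 0 (among the integer gridlines).
(d) The integer polynomial consistent with all of this is the stated p.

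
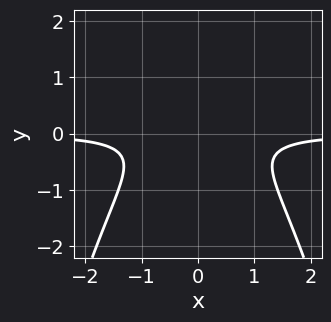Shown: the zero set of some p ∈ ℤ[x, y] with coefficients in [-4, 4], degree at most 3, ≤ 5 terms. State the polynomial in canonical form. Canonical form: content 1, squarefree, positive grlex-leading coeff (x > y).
2*x^2*y + 3*y^2 + 1

Degree: a generic line meets the curve in up to 3 points, so deg p = 3.
Symmetries: it's symmetric under x → −x, forcing even powers of x.
Reading off the gridlines: it misses every integer gridline on the x-axis; the curve avoids every integer y-axis point in the box.
Fitting integer coefficients to these (and the overall shape) gives p.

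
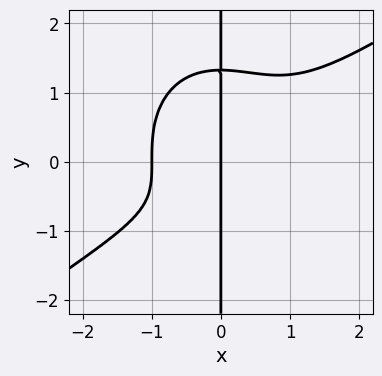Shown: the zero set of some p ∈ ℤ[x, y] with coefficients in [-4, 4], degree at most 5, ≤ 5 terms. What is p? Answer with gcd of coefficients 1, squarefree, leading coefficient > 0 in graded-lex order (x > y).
x^4 - x^3*y - x*y^3 + x*y + x

First, degree: the shape is more complex than any degree-3 curve, so deg p = 4.
Next, from the visible intercepts: the x-axis gridline crossings are at x ∈ {-1, 0}; every point of the y-axis in the box is on the curve.
Finally, putting this together gives p.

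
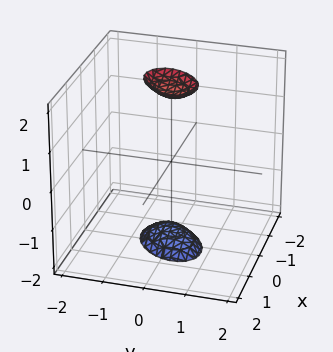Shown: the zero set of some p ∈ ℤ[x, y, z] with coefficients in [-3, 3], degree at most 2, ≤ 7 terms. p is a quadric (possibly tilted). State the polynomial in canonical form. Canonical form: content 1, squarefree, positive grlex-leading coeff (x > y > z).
1. The picture has 2 separate pieces. Treating them together as one polynomial.
2. deg p = 2. A generic line meets the surface in up to 2 points.
3. Against the integer gridlines: it misses every integer gridline on the x-axis; the surface avoids every integer y-axis point in the box.
4. Fitting integer coefficients to these (and the overall shape) gives p.

3*x^2 - 2*x*y + 3*y^2 - z^2 + 3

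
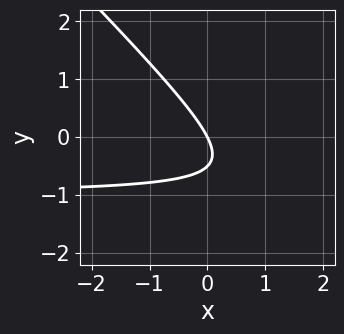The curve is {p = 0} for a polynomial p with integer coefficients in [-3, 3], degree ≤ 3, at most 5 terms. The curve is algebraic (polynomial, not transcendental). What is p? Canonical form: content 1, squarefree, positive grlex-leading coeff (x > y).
1. Degree: the shape is more complex than any degree-1 curve, so deg p = 2.
2. From the visible intercepts: it meets the y-axis at y = 0 (among the integer gridlines); it crosses the x-axis at the gridline x = 0.
3. The integer polynomial consistent with all of this is the stated p.

2*x*y + 2*y^2 + 2*x + y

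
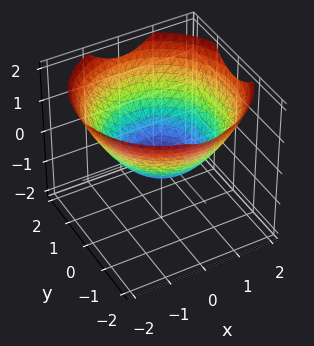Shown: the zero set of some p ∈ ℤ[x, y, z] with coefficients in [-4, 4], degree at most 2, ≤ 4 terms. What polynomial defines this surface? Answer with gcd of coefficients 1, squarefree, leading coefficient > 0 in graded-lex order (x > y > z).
1. deg p = 2.
2. Symmetries: rotational symmetry about the z-axis ⇒ p depends on x, y only through x² + y².
3. Checking where it meets the axes: the y-axis gridline crossings are at y ∈ {-1, 1}; a circular section at z = 1 has radius between 1 and 2; among the integer gridlines, it crosses the x-axis at x ∈ {-1, 1}.
4. Matching integer coefficients to the picture gives p.

x^2 + y^2 - 2*z - 1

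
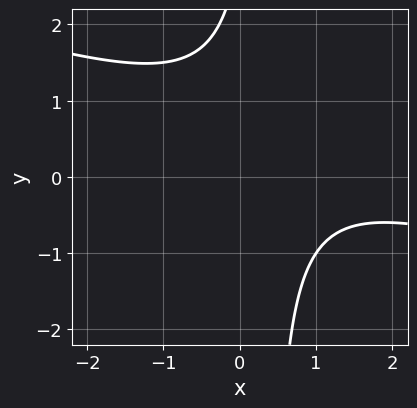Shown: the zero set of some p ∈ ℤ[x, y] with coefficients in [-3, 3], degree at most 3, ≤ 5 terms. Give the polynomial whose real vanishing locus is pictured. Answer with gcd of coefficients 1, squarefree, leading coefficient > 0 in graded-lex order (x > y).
x^2 + 3*x*y - 2*x - y + 3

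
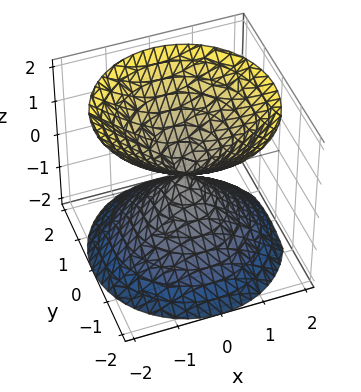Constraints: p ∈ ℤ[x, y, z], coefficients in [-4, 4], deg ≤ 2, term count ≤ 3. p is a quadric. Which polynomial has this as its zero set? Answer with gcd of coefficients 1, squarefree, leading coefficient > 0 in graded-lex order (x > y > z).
The picture has 2 separate pieces.
deg p = 2.
Symmetries: it's symmetric under z → −z, forcing even powers of z; the surface is invariant under rotation about z: p = q(x² + y², z).
Checking where it meets the axes: it meets the z-axis at z = 0 (among the integer gridlines); a circular section at z = -1 has radius exactly 1; one x-axis crossing is at x = 0; one y-axis crossing is at y = 0.
Solving for integer coefficients yields p as stated.

x^2 + y^2 - z^2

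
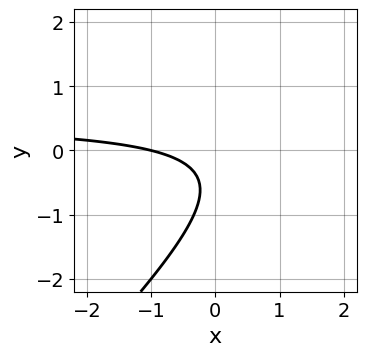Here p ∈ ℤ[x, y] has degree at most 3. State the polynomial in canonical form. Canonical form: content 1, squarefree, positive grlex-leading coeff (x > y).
First, deg p = 2. A generic line meets the curve in up to 2 points.
Next, from the axis intercepts and sections: the curve avoids every integer y-axis point in the box; one x-axis crossing is at x = -1.
Finally, solving for integer coefficients yields p as stated.

2*x*y - 2*y^2 - x - 2*y - 1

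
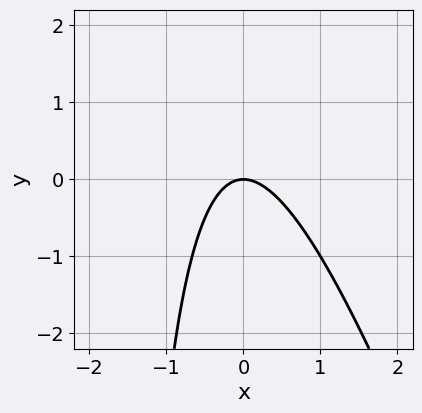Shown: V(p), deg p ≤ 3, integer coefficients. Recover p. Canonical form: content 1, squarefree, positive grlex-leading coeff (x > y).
3*x^2 + x*y + 2*y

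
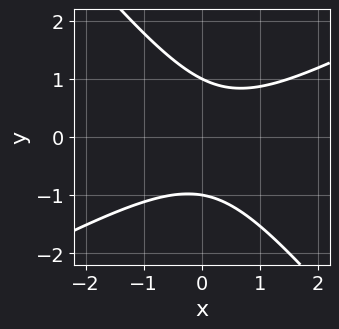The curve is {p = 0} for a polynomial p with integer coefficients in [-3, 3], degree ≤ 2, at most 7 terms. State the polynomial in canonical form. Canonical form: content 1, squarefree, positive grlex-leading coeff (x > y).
2*x^2 - 2*x*y - 3*y^2 - x + 3

deg p = 2. A generic line meets the curve in up to 2 points.
Reading off the gridlines: the curve avoids every integer x-axis point in the box; the y-axis gridline crossings are at y ∈ {-1, 1}.
Matching integer coefficients to the picture gives p.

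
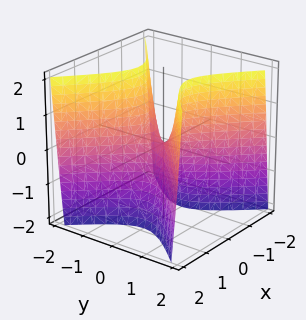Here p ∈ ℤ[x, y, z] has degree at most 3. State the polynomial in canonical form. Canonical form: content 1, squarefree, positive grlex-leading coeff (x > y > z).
Degree: a hyperbolic paraboloid; a quadric, so deg p = 2.
Symmetries: it's symmetric under y → −y, forcing even powers of y; the x ↦ −x reflection is a symmetry, so x appears only in even powers.
From the axis intercepts and sections: it meets the x-axis at x = 0 (among the integer gridlines); it meets the z-axis at z = 0 (among the integer gridlines); one y-axis crossing is at y = 0.
Together with the visible shape, these determine p as stated.

3*x^2 - 3*y^2 + z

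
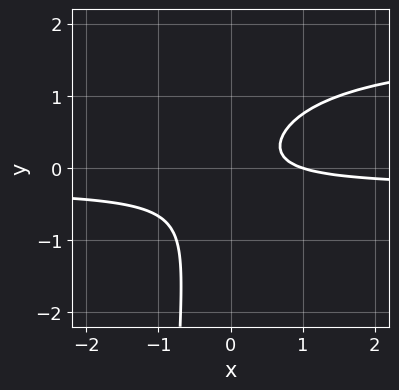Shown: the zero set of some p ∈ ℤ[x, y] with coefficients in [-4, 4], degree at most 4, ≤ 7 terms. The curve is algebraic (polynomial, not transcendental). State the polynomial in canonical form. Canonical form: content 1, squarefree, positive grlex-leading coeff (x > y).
2*x*y^2 - 3*x*y + 2*y^2 - x + 1

1. Degree: a generic line meets the curve in up to 3 points, so deg p = 3.
2. Against the integer gridlines: the curve avoids every integer y-axis point in the box; it meets the x-axis at x = 1 (among the integer gridlines).
3. Putting this together gives p.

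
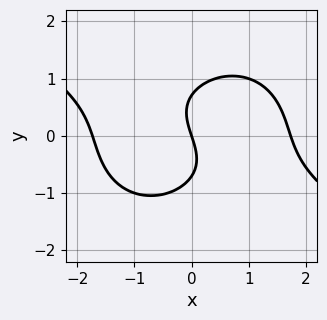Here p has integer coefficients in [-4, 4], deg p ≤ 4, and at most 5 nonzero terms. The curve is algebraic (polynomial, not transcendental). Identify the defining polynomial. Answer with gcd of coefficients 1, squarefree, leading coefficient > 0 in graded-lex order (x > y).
First, the degree is 3 — no degree-2 curve has this shape.
Next, against the integer gridlines: one y-axis crossing is at y = 0; it meets the x-axis at x = 0 (among the integer gridlines).
Finally, together with the visible shape, these determine p as stated.

x^3 + x^2*y + 2*y^3 - 3*x - y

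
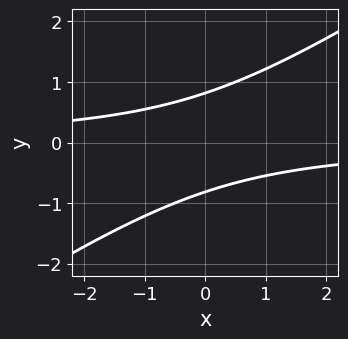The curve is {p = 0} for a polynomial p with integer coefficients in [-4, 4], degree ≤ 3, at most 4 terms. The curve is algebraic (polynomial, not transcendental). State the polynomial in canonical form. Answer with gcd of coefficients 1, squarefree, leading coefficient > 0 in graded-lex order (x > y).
2*x*y - 3*y^2 + 2

1. The degree is 2 — no degree-1 curve has this shape.
2. Checking where it meets the axes: it misses every integer gridline on the x-axis.
3. Putting this together gives p.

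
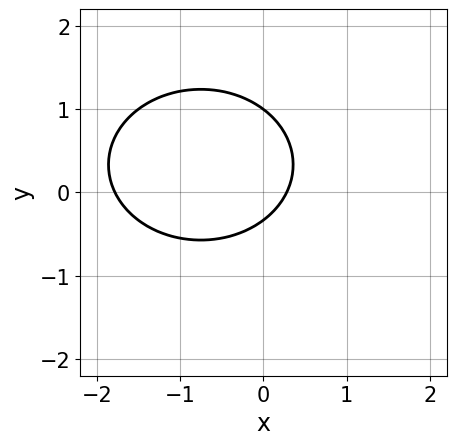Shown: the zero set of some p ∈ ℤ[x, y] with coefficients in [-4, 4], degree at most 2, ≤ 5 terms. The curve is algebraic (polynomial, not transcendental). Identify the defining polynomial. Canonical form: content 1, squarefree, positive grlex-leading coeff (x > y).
First, degree: a generic line meets the curve in up to 2 points, so deg p = 2.
Then, from the visible intercepts: it crosses the y-axis at the gridline y = 1.
Finally, together with the visible shape, these determine p as stated.

2*x^2 + 3*y^2 + 3*x - 2*y - 1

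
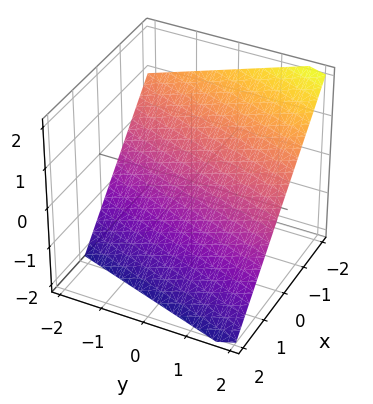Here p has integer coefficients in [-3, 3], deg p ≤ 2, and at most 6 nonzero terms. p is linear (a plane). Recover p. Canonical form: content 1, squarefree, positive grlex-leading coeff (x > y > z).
(a) The degree is 1 — every cross-section is a straight line — this is a plane.
(b) Observable constraints: it meets the y-axis at y = 2 (among the integer gridlines).
(c) Matching integer coefficients to the picture gives p.

3*x - y + 3*z + 2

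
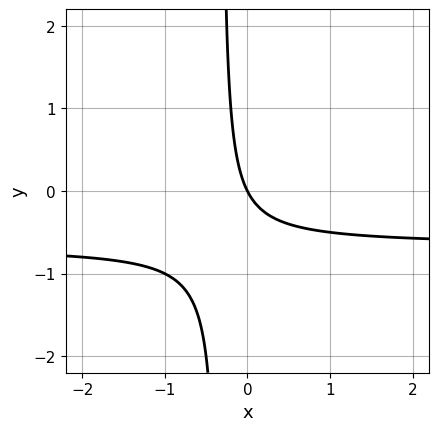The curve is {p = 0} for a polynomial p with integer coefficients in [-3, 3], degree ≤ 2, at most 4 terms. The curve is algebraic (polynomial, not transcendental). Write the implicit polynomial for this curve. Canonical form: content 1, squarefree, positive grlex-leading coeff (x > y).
deg p = 2.
Checking where it meets the axes: it meets the x-axis at x = 0 (among the integer gridlines); one y-axis crossing is at y = 0.
Matching integer coefficients to the picture gives p.

3*x*y + 2*x + y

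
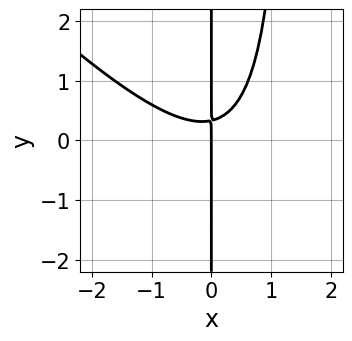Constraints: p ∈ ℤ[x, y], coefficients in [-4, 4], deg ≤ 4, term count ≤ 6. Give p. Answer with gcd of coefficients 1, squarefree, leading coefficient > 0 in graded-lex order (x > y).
2*x^3 + 2*x^2*y - 3*x*y + x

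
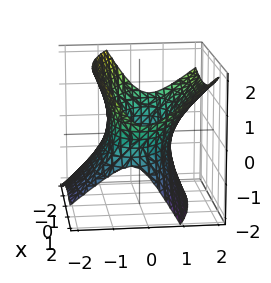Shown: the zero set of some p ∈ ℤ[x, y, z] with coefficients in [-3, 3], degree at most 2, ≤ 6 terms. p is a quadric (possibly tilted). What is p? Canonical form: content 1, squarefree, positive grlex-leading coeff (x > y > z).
x^2 + x*y + 3*y^2 - 2*y*z - 2*z^2 - 3

1. deg p = 2.
2. From the visible intercepts: no z-intercept at any integer in the box; the y-axis gridline crossings are at y ∈ {-1, 1}.
3. Assembling these constraints gives the stated polynomial.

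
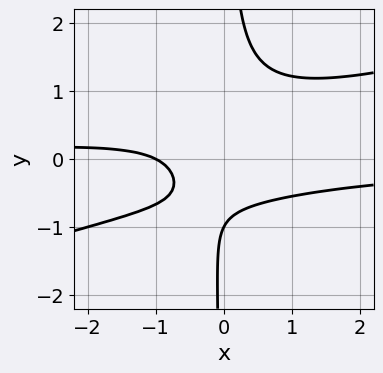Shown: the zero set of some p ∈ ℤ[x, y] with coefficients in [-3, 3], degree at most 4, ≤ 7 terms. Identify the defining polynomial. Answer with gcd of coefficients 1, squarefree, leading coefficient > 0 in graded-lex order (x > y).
First, degree: no degree-2 curve has this shape, so deg p = 3.
Then, from the visible intercepts: one x-axis crossing is at x = -1; it meets the y-axis at y = -1 (among the integer gridlines).
Finally, these observations pin down the coefficients.

x^2*y - 3*x*y^2 + x + y + 1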